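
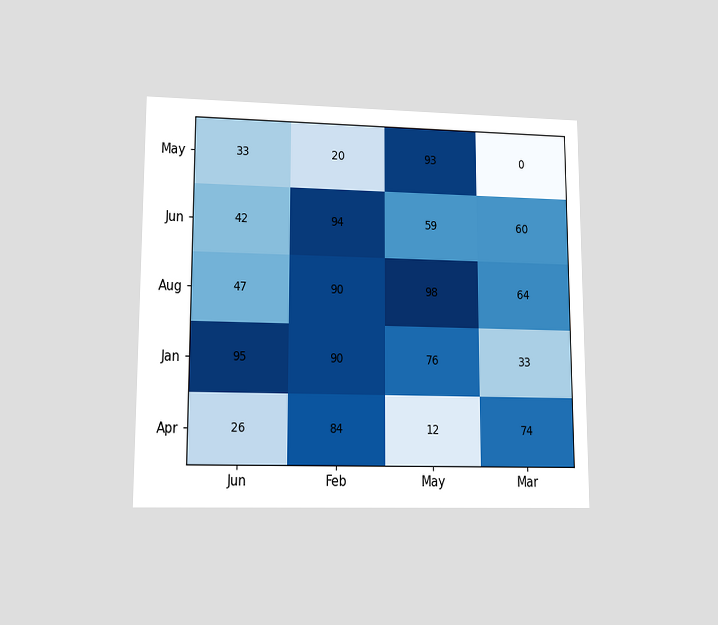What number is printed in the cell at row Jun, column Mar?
60

The chart is viewed at a slight angle. The (Jun, Mar) cell reads 60.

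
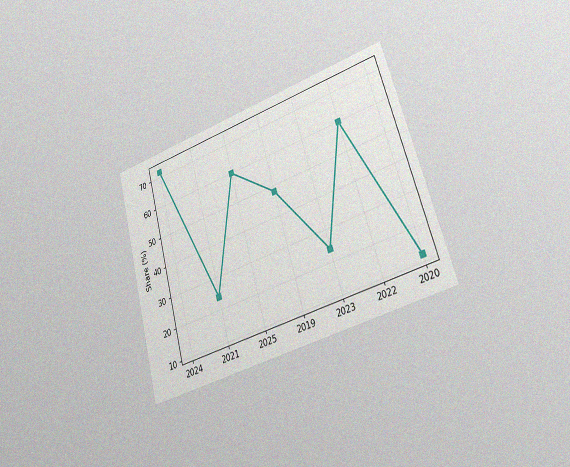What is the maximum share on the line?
72%

The chart is tilted about 16° counter-clockwise and viewed slightly from the right, with some photo noise. The highest point is at 2024, and reading across to the y-axis gives 72%.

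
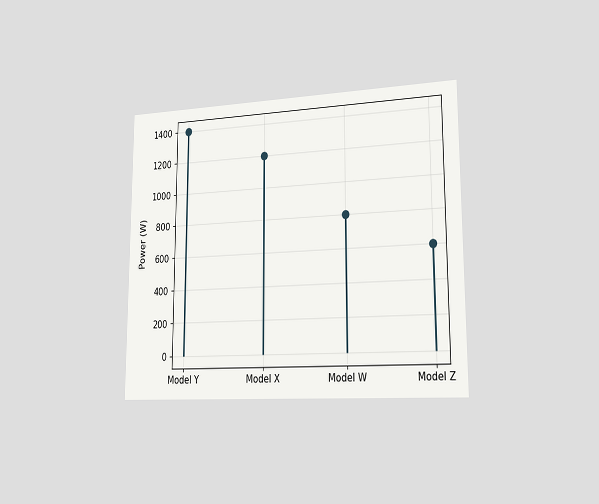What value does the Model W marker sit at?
The chart is viewed slightly from the right. The Model W marker sits at 800W.

800W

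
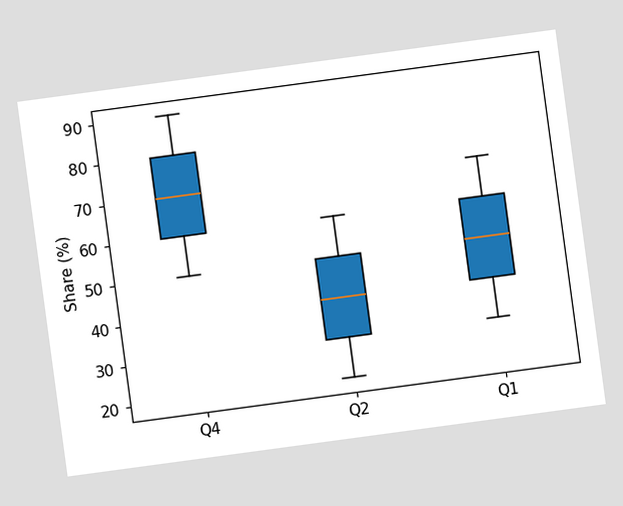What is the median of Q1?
The chart is tilted about 8° counter-clockwise. The median line in the Q1 box sits at 50%.

50%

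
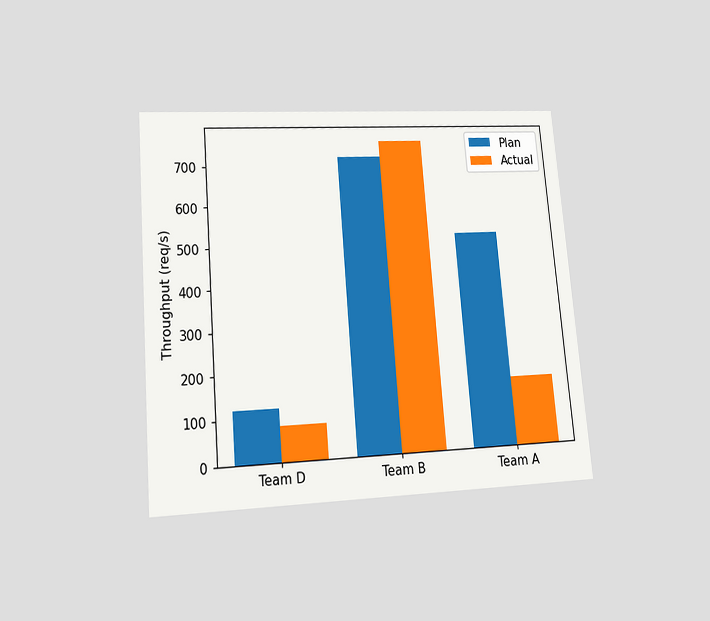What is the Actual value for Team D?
The chart is tilted about 5° counter-clockwise and viewed at a slight angle. The Actual bar at Team D reaches 80req/s on the y-axis.

80req/s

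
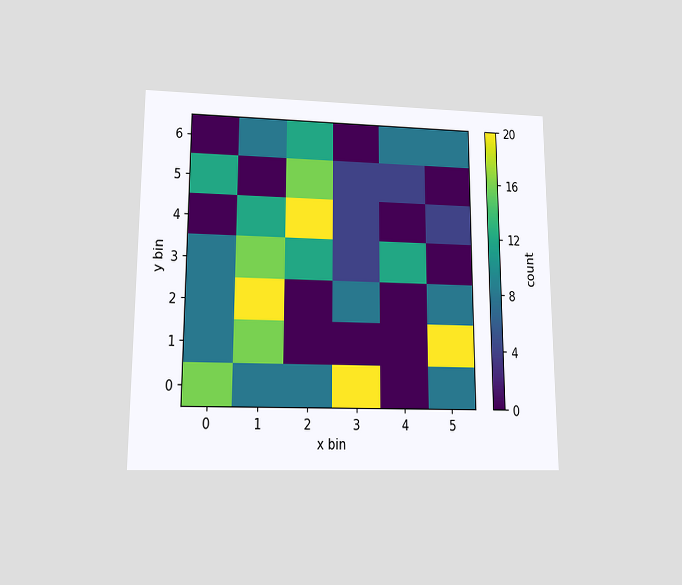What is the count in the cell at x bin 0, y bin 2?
8

The chart is viewed at a slight angle. Matching the cell (0, 2) against the colorbar gives 8.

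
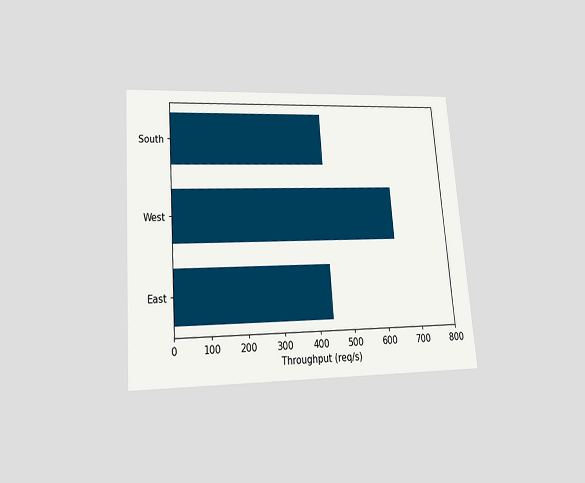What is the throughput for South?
The chart is tilted about 4° counter-clockwise and viewed slightly from below. Reading along the chart's x-axis, the South bar reaches 440req/s.

440req/s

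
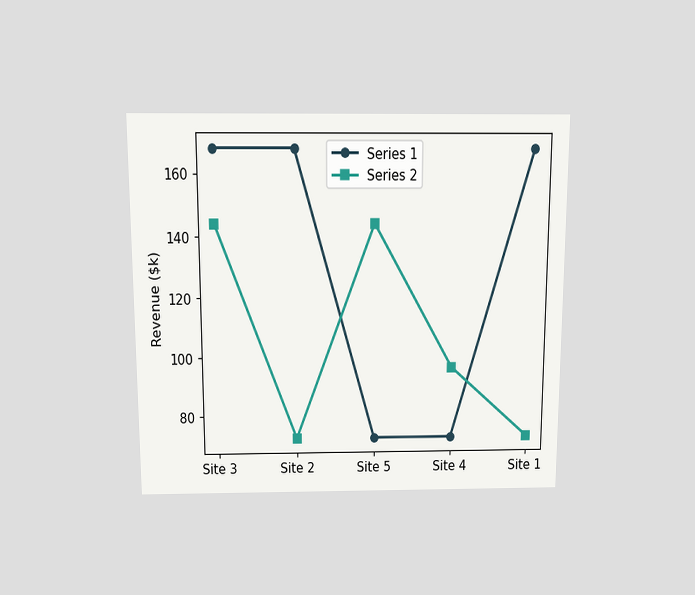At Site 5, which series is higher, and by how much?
Series 2, by $72k

The chart is viewed slightly from above. At Site 5, Series 2 sits above the other line by $72k.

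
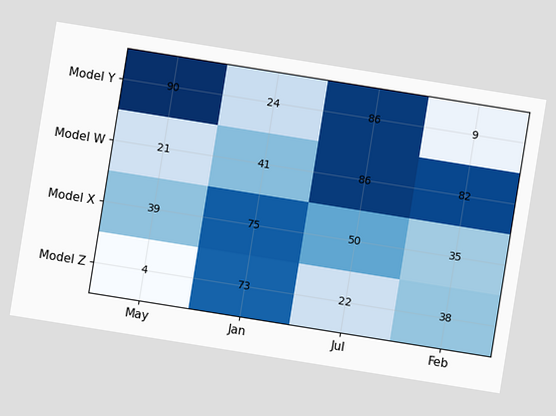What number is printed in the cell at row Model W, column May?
The chart is tilted about 9° clockwise. The (Model W, May) cell reads 21.

21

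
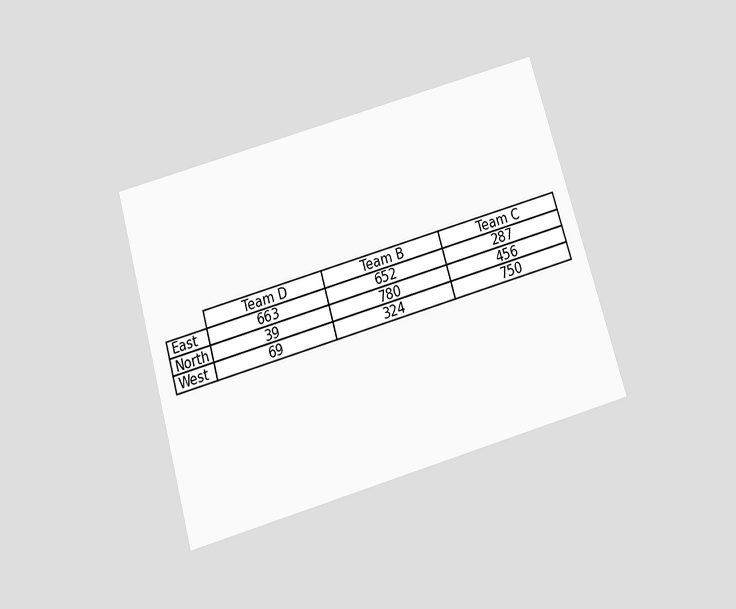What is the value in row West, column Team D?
The chart is tilted about 16° counter-clockwise and viewed slightly from below. The (West, Team D) cell reads 69.

69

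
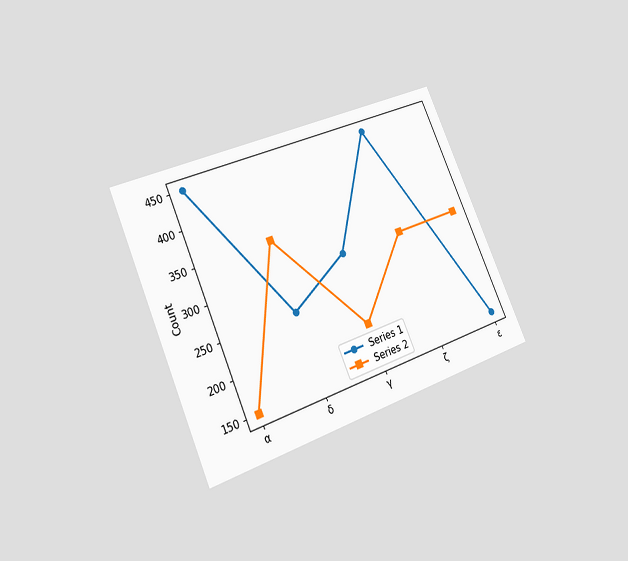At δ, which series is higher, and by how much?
Series 2, by 100

The chart is tilted about 23° counter-clockwise and viewed at a slight angle. At δ, Series 2 sits above the other line by 100.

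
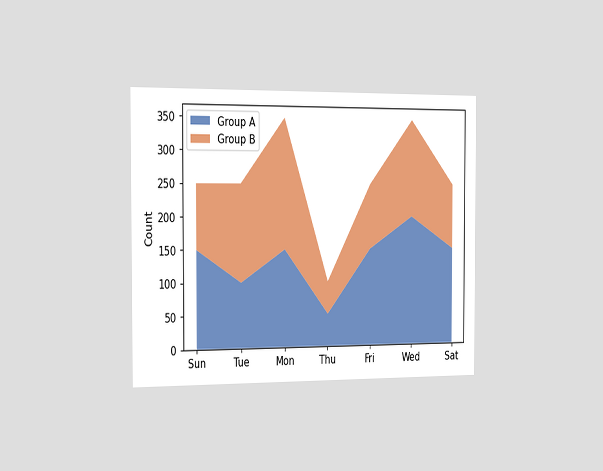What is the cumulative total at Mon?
350

The chart is viewed slightly from the left. The stacked total at Mon reaches 350.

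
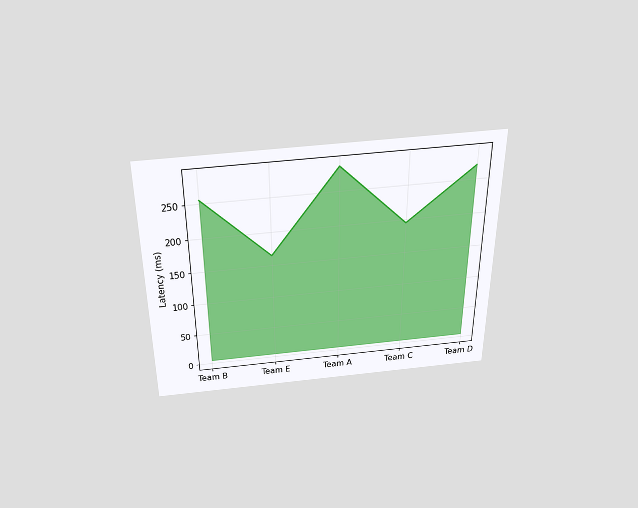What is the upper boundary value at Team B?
The chart is viewed slightly from above. At Team B the upper boundary is at 255ms.

255ms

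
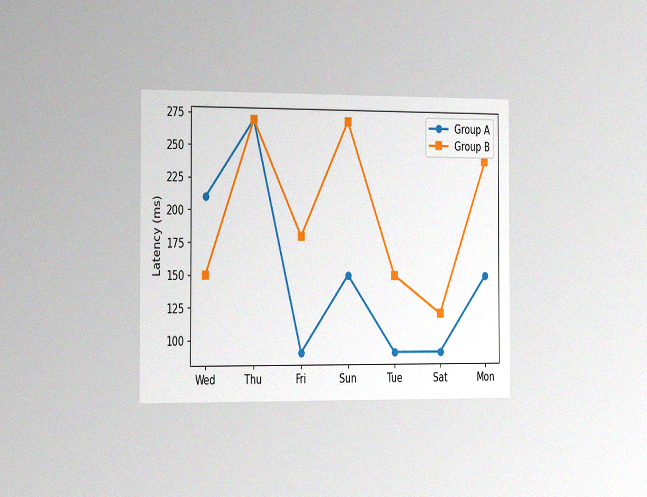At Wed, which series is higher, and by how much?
Group A, by 60ms

The chart is viewed slightly from the left, with some photo noise. At Wed, Group A sits above the other line by 60ms.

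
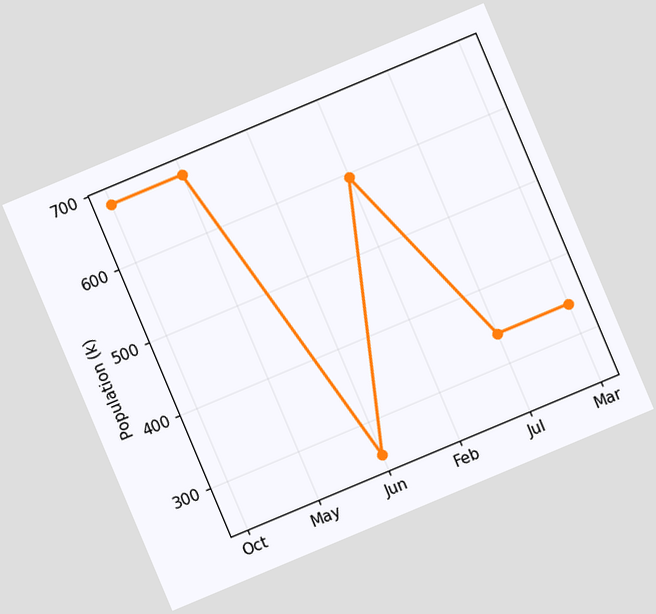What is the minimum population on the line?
The chart is tilted about 23° counter-clockwise. The lowest point is at Jun, and reading across to the y-axis gives 255k.

255k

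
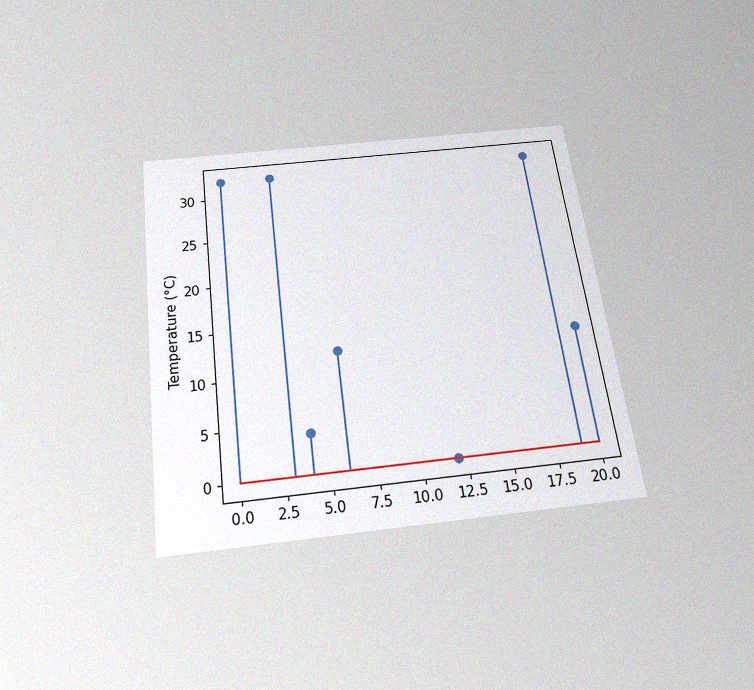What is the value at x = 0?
32°C

The chart is tilted about 7° counter-clockwise and viewed slightly from below, with some photo noise. The stem at x=0 reaches 32°C.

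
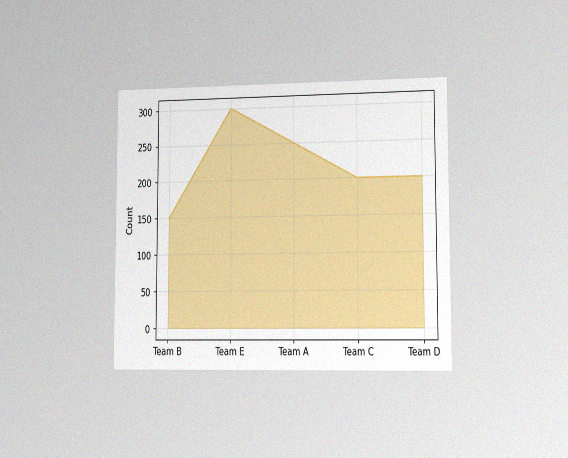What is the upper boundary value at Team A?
The chart is viewed slightly from the right, with some photo noise. At Team A the upper boundary is at 250.

250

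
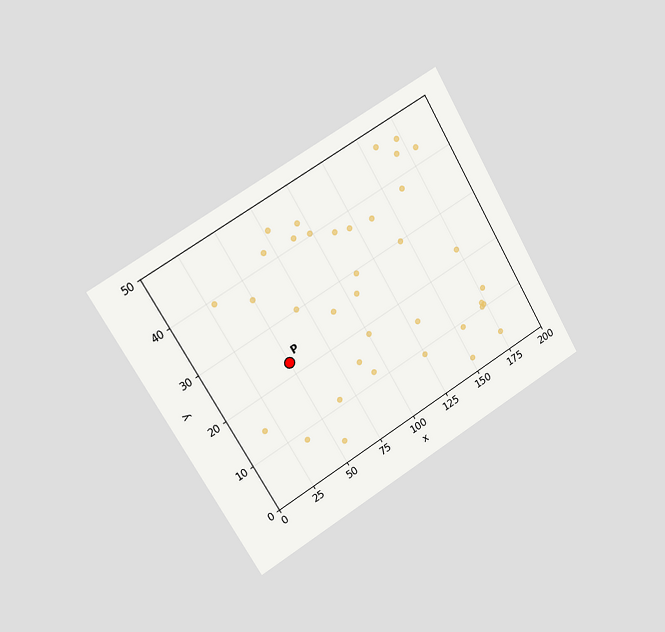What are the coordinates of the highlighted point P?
(50, 22.5)

The chart is tilted about 30° counter-clockwise and viewed slightly from the left. Following the gridlines from P to each axis, P sits at (50, 22.5).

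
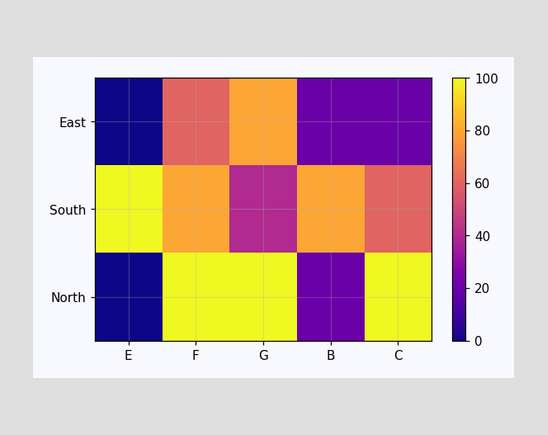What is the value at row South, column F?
80

Matching cell (South, F) against the colorbar gives 80.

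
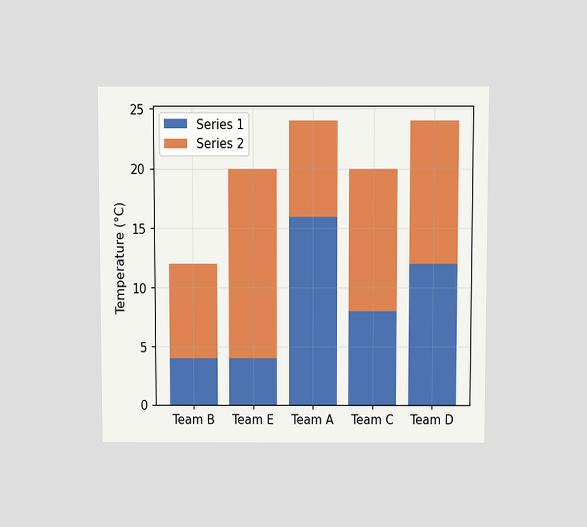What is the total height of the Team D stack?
The chart is viewed slightly from above. The Team D stack's top reaches 24°C on the y-axis.

24°C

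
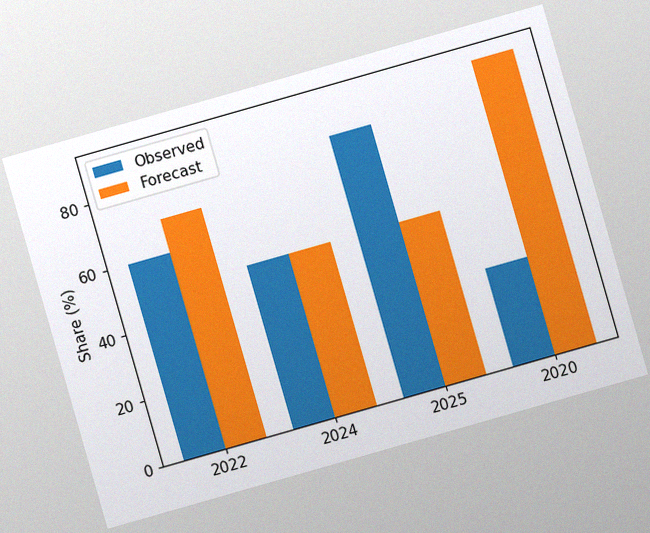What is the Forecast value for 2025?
50%

The chart is tilted about 16° counter-clockwise, with some photo noise. The Forecast bar at 2025 reaches 50% on the y-axis.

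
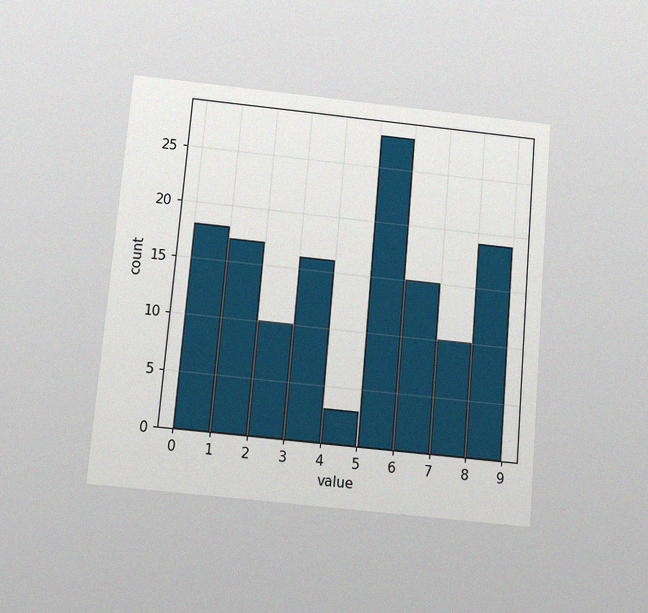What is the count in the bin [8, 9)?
19

The chart is tilted about 5° clockwise and viewed slightly from below, with some photo noise. The [8, 9) bin has height 19.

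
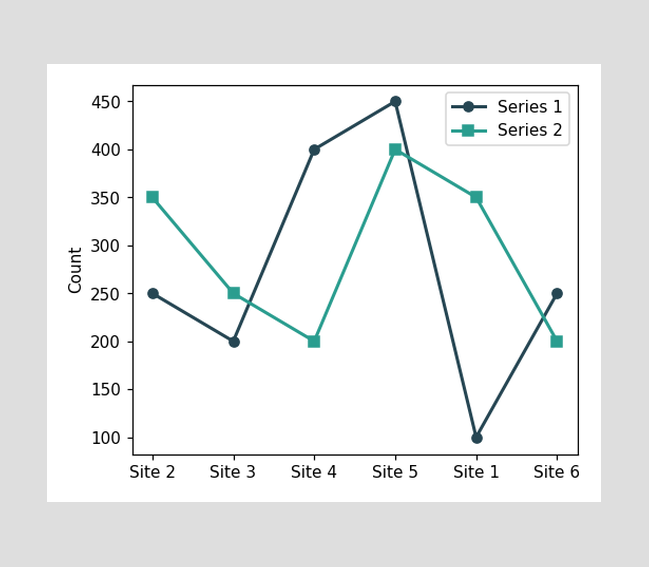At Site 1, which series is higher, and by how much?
At Site 1, Series 2 sits above the other line by 250.

Series 2, by 250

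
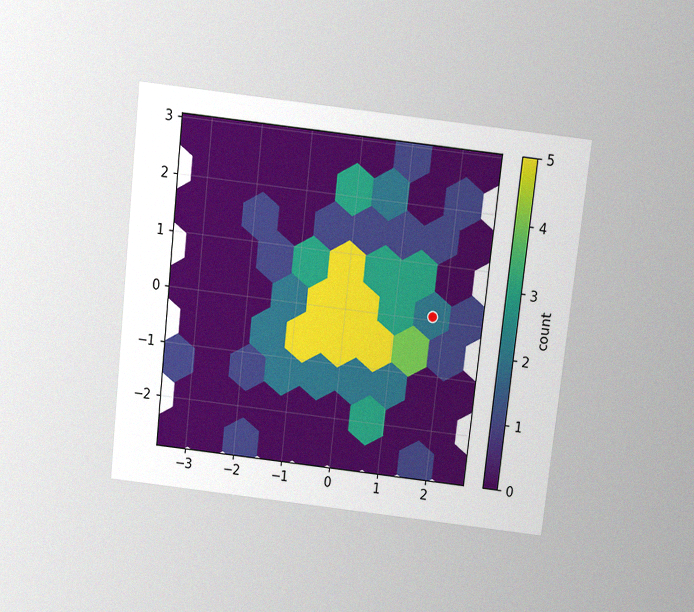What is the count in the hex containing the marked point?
The chart is tilted about 6° clockwise and viewed slightly from above, with some photo noise. The marked hex reads 2 on the colorbar.

2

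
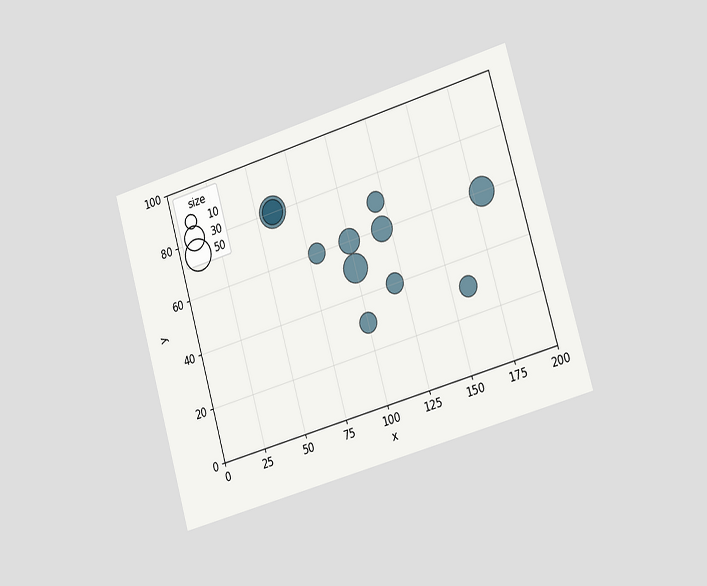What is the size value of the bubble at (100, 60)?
The chart is tilted about 16° counter-clockwise and viewed slightly from the right. Matching the bubble at (100, 60) against the size legend gives 30.

30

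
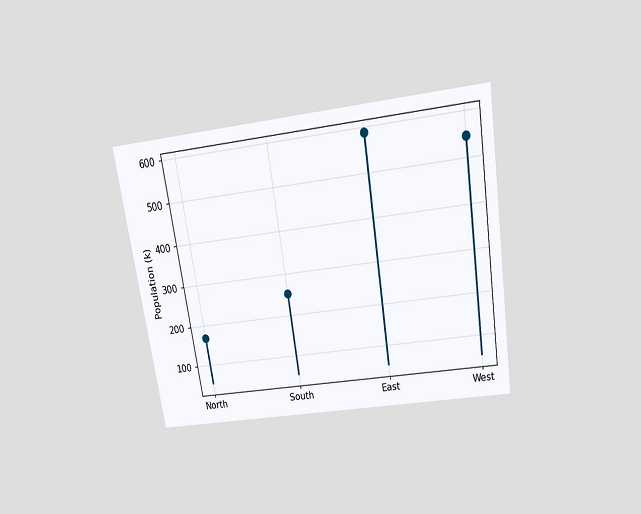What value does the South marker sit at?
252k

The chart is tilted about 9° counter-clockwise and viewed slightly from above. The South marker sits at 252k.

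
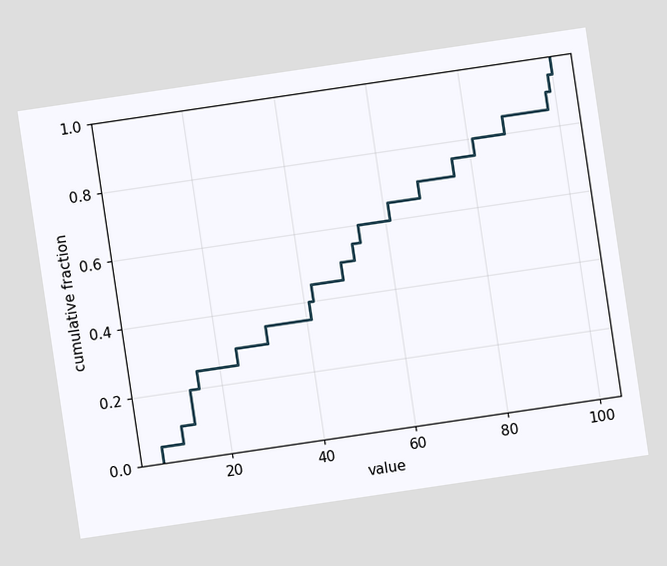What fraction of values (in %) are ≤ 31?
35%

The chart is tilted about 8° counter-clockwise. At x=31 the ECDF step is at 35%.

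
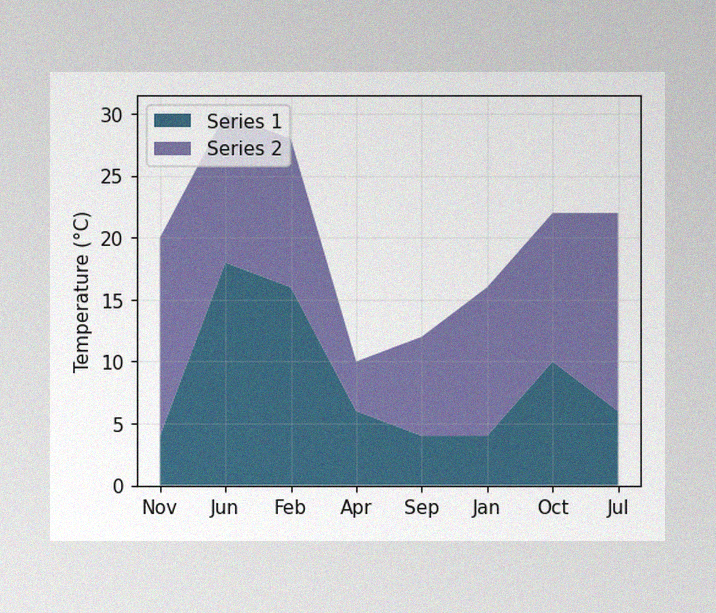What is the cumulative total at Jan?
16°C

The image has some photo noise and uneven lighting. The stacked total at Jan reaches 16°C.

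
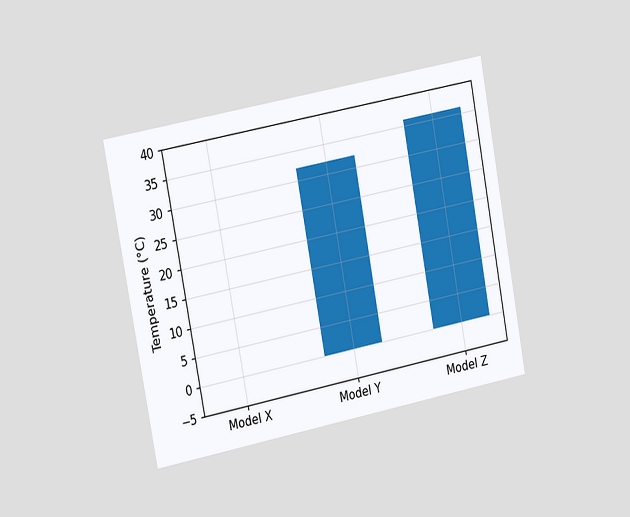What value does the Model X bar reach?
The chart is tilted about 11° counter-clockwise and viewed slightly from the left. Reading along the chart's y-axis, the Model X bar reaches 0°C.

0°C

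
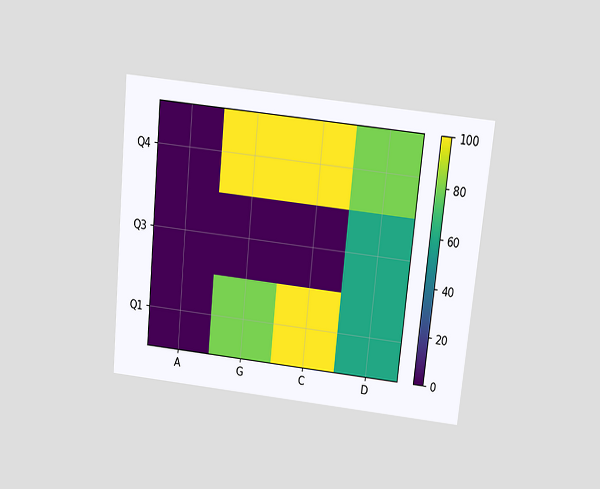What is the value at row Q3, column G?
The chart is tilted about 6° clockwise and viewed slightly from above. Matching cell (Q3, G) against the colorbar gives 0.

0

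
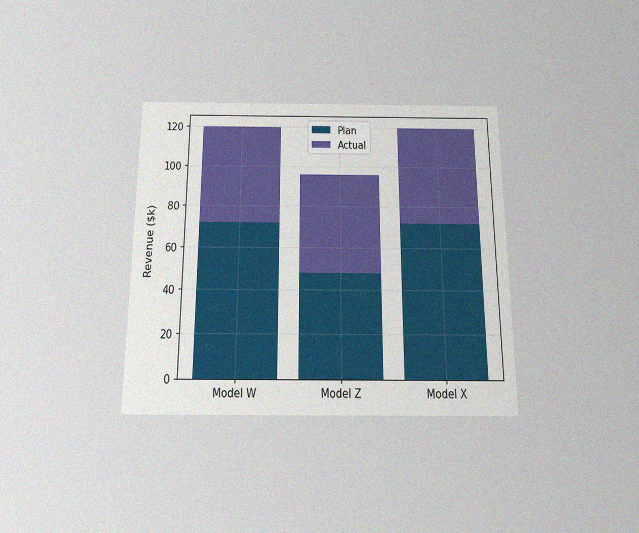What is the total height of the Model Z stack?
The chart is viewed slightly from below, with some photo noise. The Model Z stack's top reaches $96k on the y-axis.

$96k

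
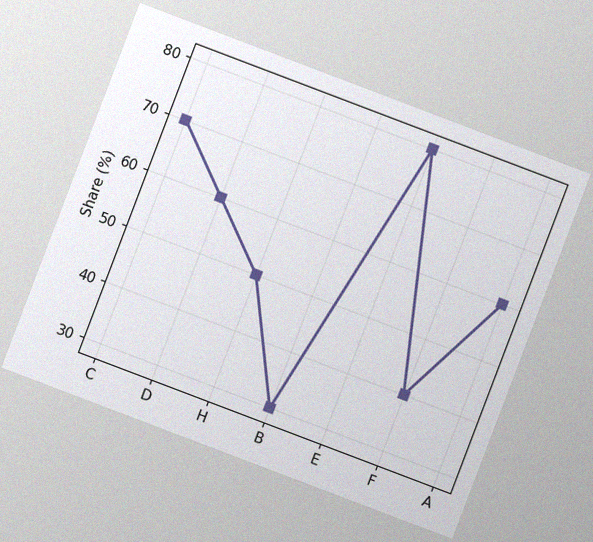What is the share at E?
80%

The chart is tilted about 21° clockwise, with some photo noise. At E, the line is at 80%.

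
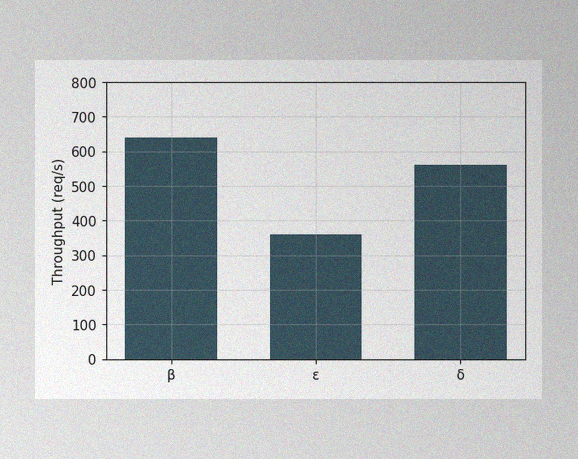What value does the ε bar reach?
360req/s

The image has some photo noise and uneven lighting. Reading along the chart's y-axis, the ε bar reaches 360req/s.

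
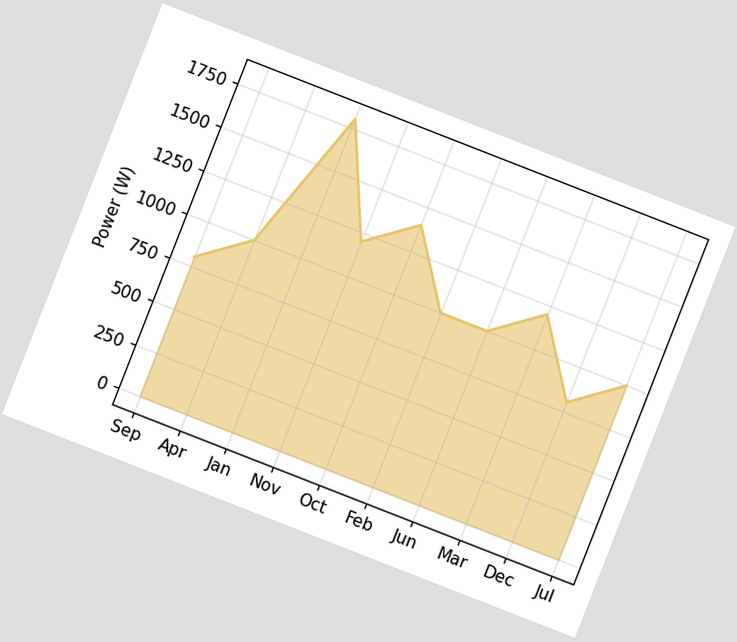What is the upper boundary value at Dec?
800W

The chart is tilted about 21° clockwise. At Dec the upper boundary is at 800W.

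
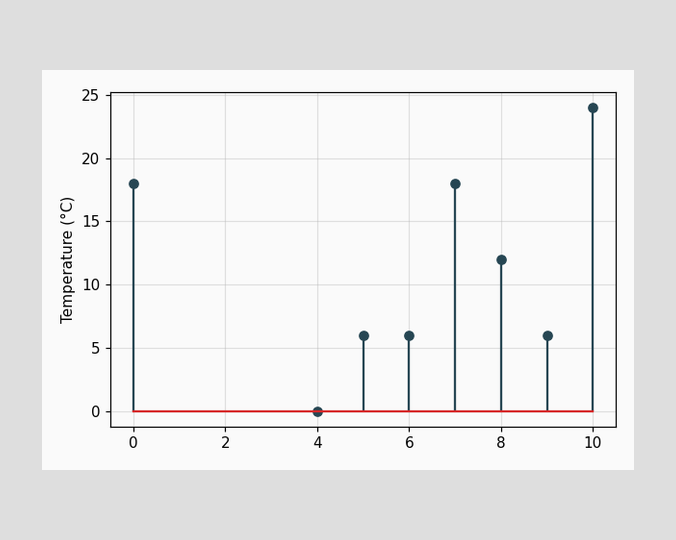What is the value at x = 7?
The stem at x=7 reaches 18°C.

18°C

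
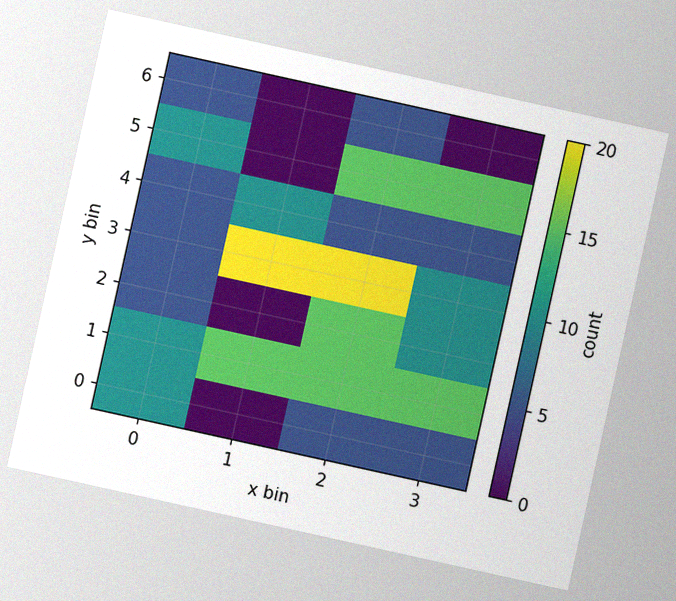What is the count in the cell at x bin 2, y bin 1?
15

The chart is tilted about 12° clockwise, with some photo noise. Matching the cell (2, 1) against the colorbar gives 15.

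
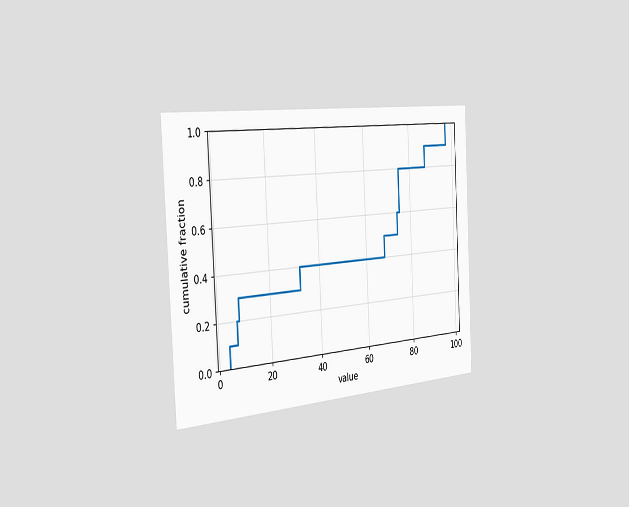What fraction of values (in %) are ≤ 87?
The chart is tilted about 3° counter-clockwise and viewed slightly from the left. At x=87 the ECDF step is at 90%.

90%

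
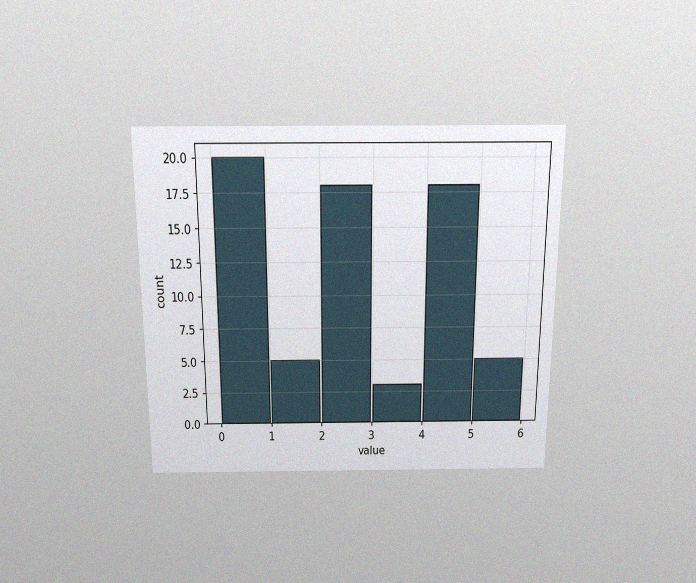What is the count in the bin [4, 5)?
18

The chart is viewed slightly from above, with some photo noise. The [4, 5) bin has height 18.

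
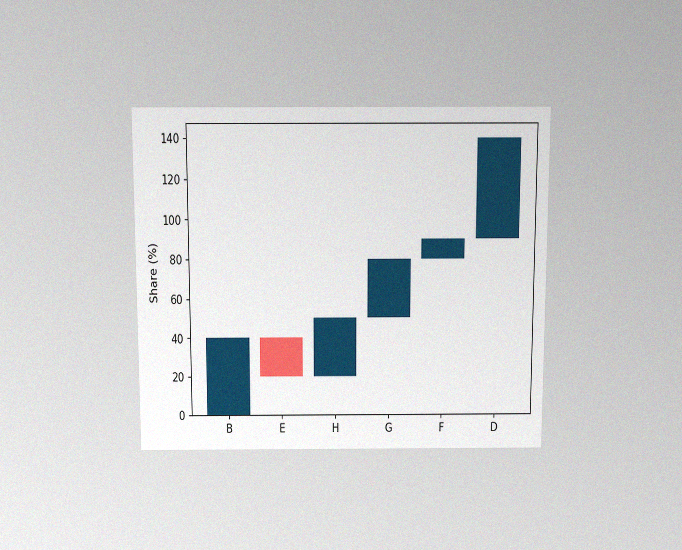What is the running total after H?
50%

The chart is viewed slightly from above, with some photo noise. After H the running total reaches 50%.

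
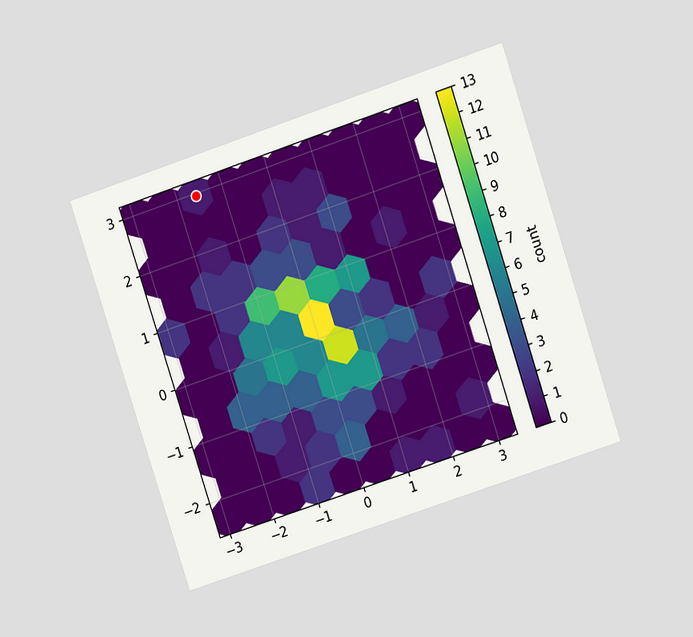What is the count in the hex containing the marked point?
1

The chart is tilted about 18° counter-clockwise and viewed at a slight angle. The marked hex reads 1 on the colorbar.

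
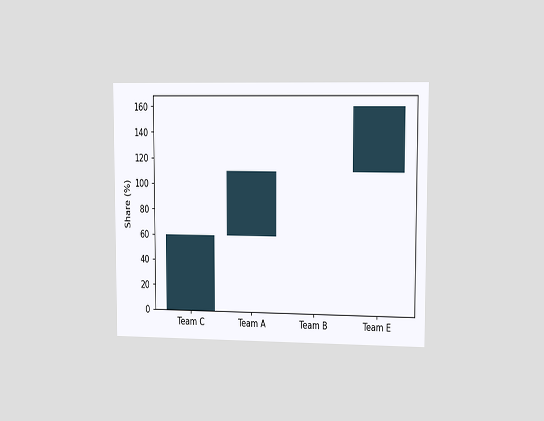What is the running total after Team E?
160%

The chart is viewed slightly from the right. After Team E the running total reaches 160%.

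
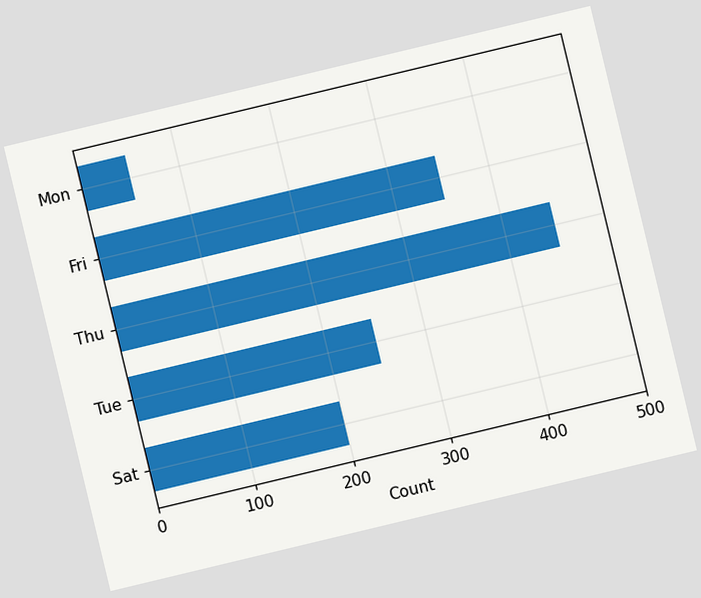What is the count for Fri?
350

The chart is tilted about 14° counter-clockwise. Reading along the chart's x-axis, the Fri bar reaches 350.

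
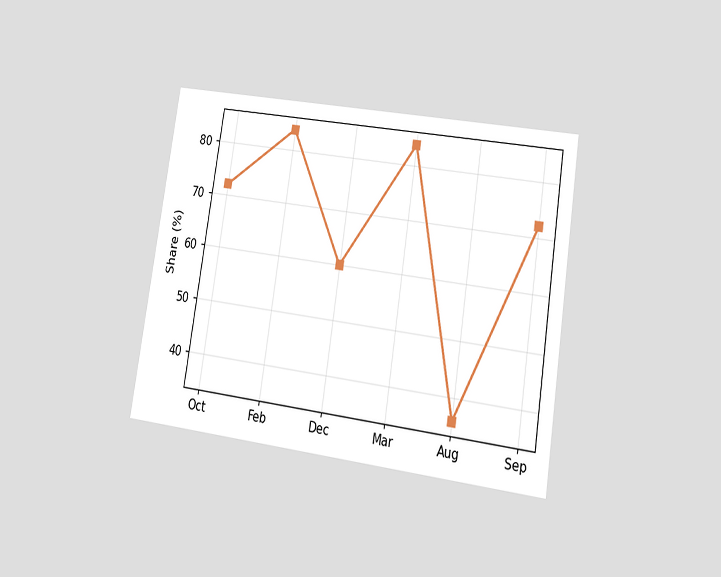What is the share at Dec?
60%

The chart is tilted about 9° clockwise and viewed at a slight angle. At Dec, the line is at 60%.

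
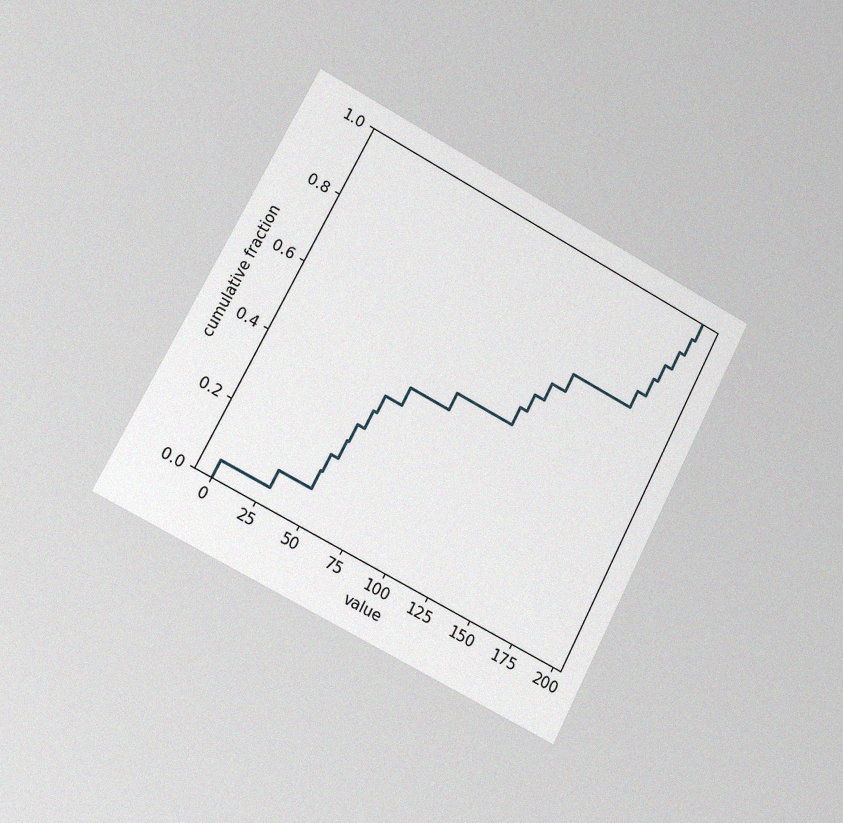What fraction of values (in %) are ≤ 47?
15%

The chart is tilted about 27° clockwise and viewed slightly from the left, with some photo noise. At x=47 the ECDF step is at 15%.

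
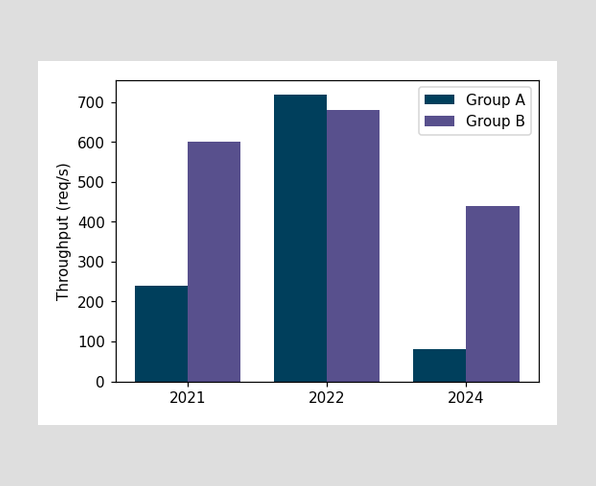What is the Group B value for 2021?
The Group B bar at 2021 reaches 600req/s on the y-axis.

600req/s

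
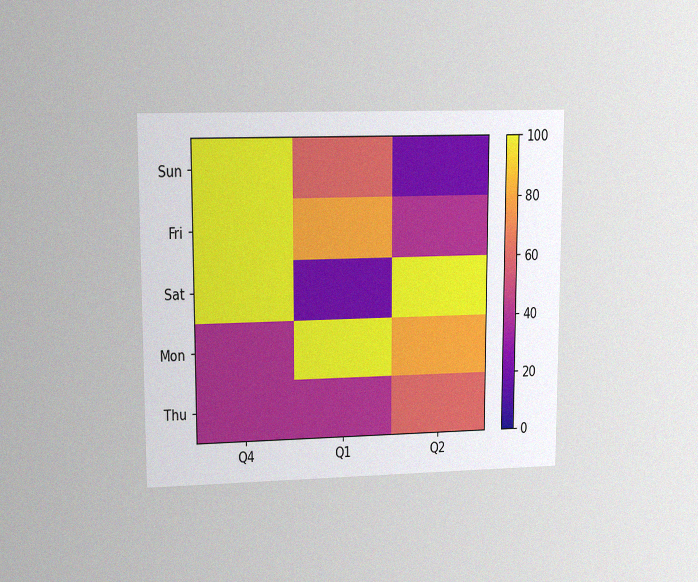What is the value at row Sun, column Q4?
100

The chart is viewed at a slight angle, with some photo noise. Matching cell (Sun, Q4) against the colorbar gives 100.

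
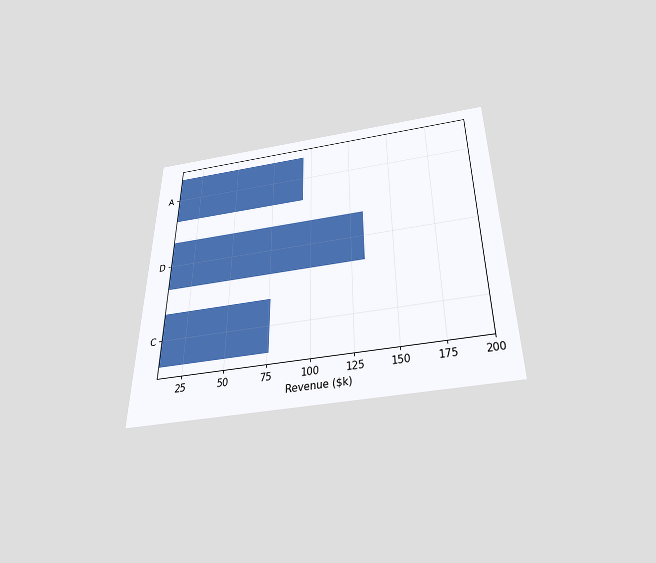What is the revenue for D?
$133k

The chart is viewed slightly from below. Reading along the chart's x-axis, the D bar reaches $133k.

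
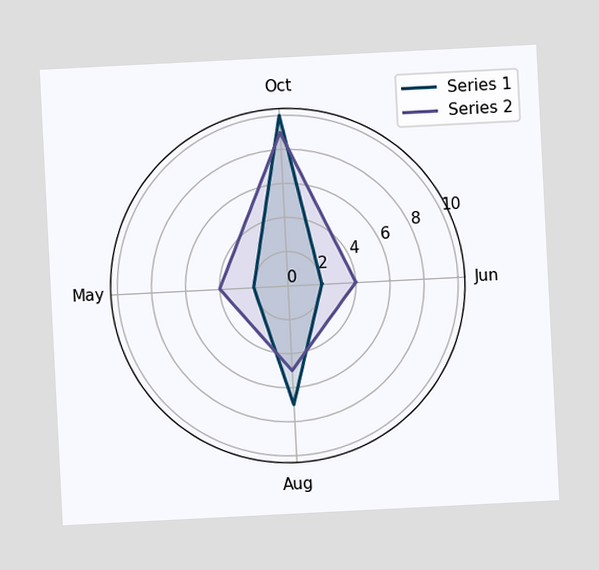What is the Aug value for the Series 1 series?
7

The chart is tilted about 3° counter-clockwise. On the Aug axis, Series 1 reaches 7.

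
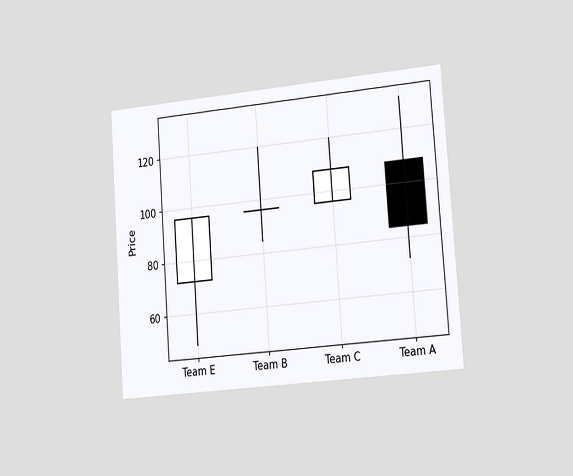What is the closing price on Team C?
108

The chart is tilted about 4° counter-clockwise and viewed slightly from the right. The Team C candle closes at 108.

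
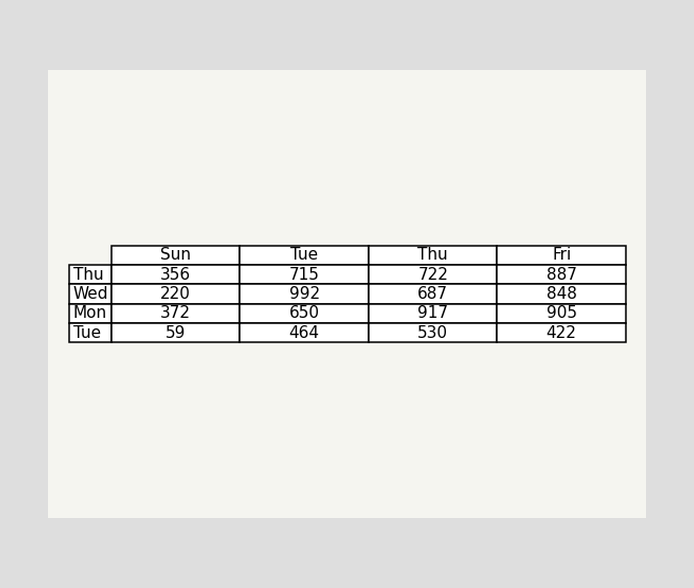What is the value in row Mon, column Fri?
The (Mon, Fri) cell reads 905.

905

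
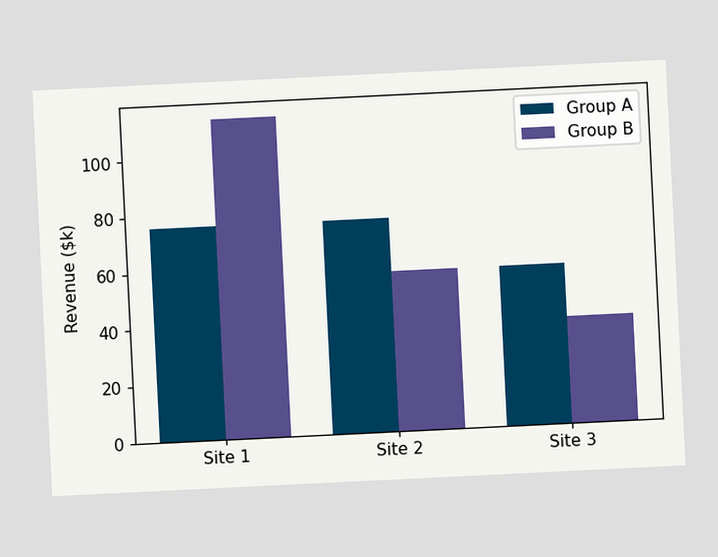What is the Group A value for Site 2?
$76k

The chart is tilted about 3° counter-clockwise. The Group A bar at Site 2 reaches $76k on the y-axis.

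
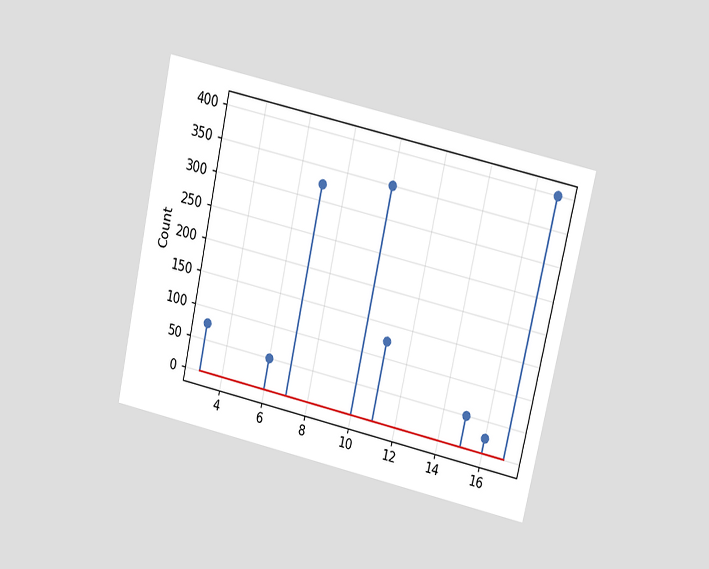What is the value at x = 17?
400

The chart is tilted about 13° clockwise and viewed at a slight angle. The stem at x=17 reaches 400.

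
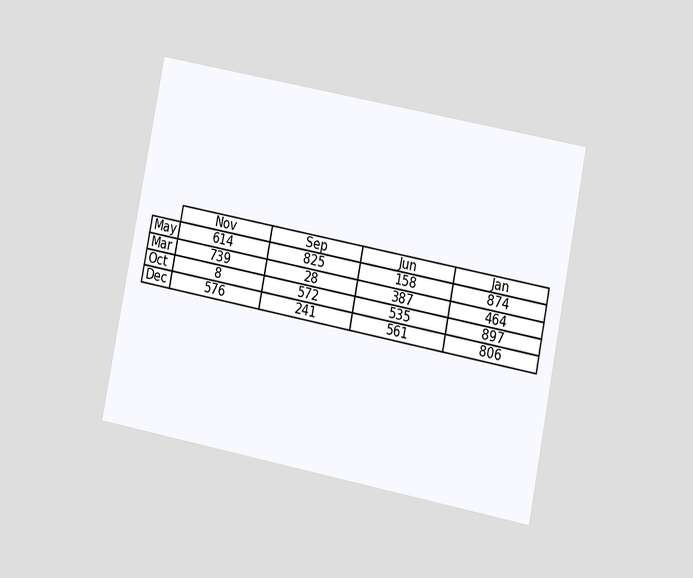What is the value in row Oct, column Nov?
The chart is tilted about 11° clockwise and viewed at a slight angle. The (Oct, Nov) cell reads 8.

8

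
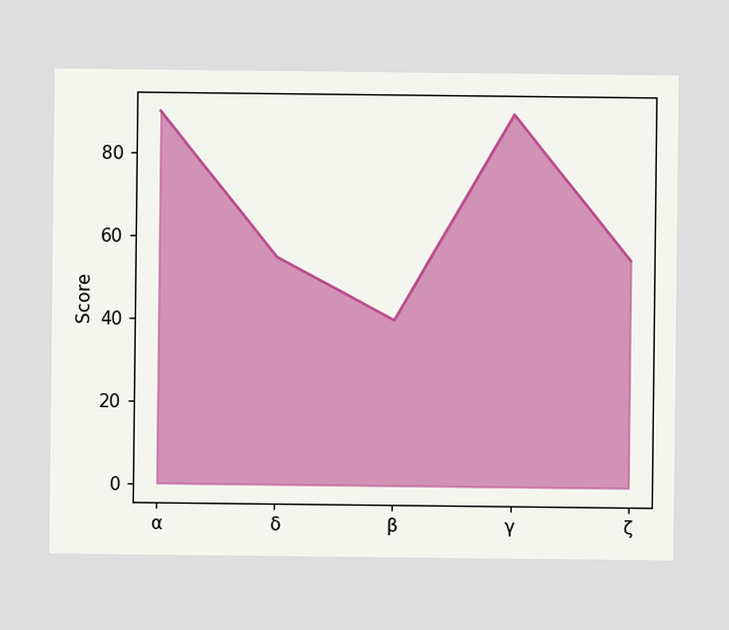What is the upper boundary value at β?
At β the upper boundary is at 40.

40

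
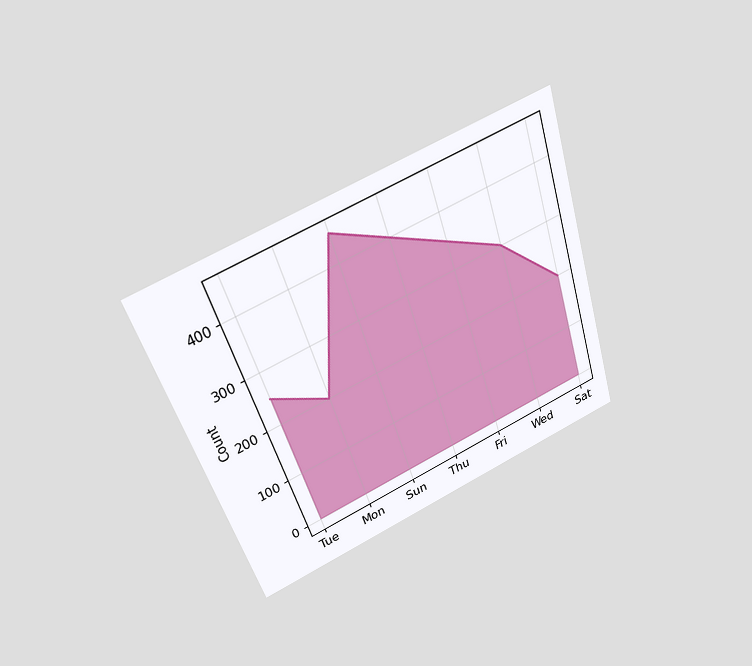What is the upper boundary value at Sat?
200

The chart is tilted about 19° counter-clockwise and viewed slightly from above. At Sat the upper boundary is at 200.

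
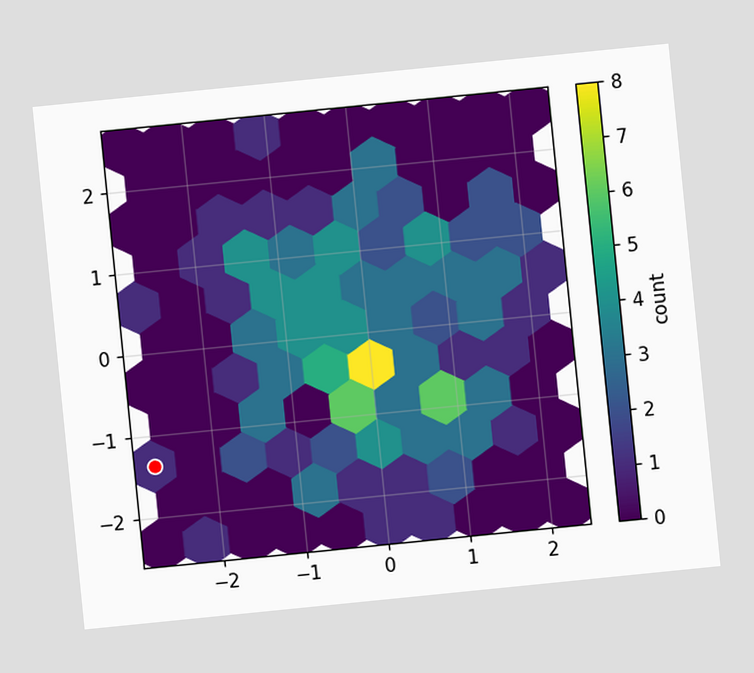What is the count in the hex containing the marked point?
1

The chart is tilted about 6° counter-clockwise. The marked hex reads 1 on the colorbar.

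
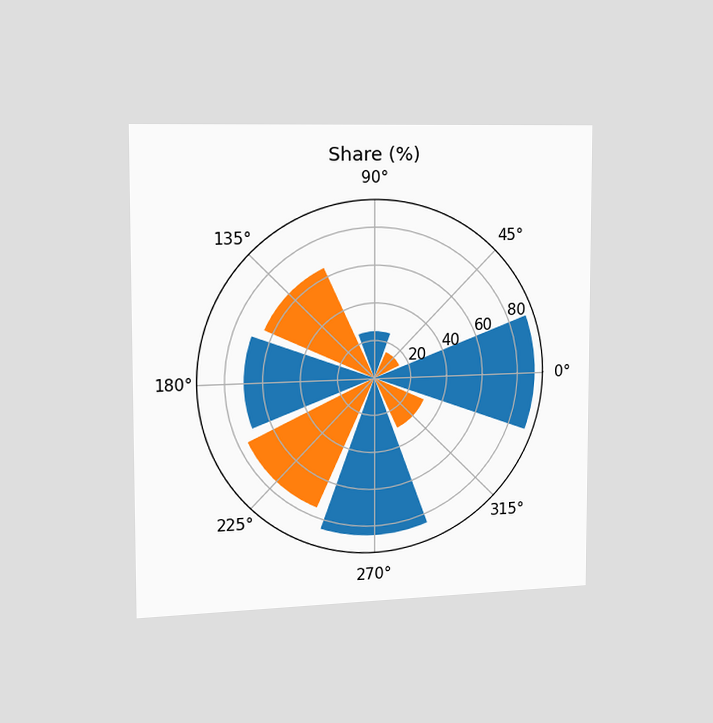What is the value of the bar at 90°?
25%

The chart is viewed slightly from the left. The bar at 90° reaches 25% on the radial axis.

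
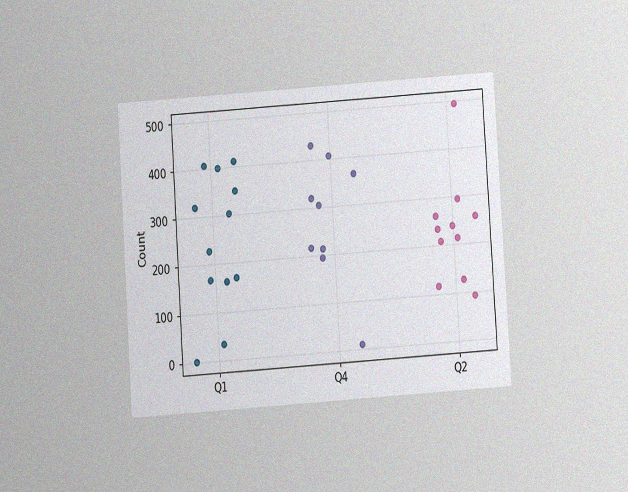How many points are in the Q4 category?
9

The chart is tilted about 4° counter-clockwise and viewed slightly from below, with some photo noise. Counting the markers in the Q4 column gives 9.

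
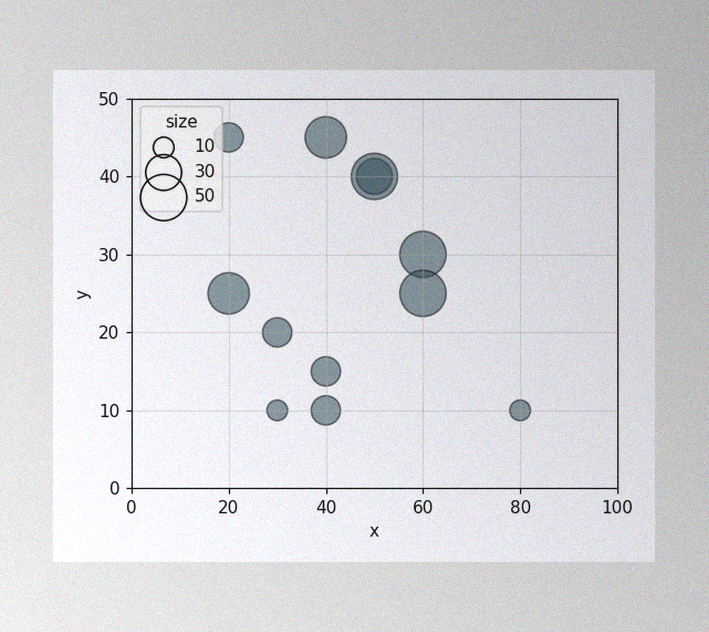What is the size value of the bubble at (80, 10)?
10

The image has some photo noise and uneven lighting. Matching the bubble at (80, 10) against the size legend gives 10.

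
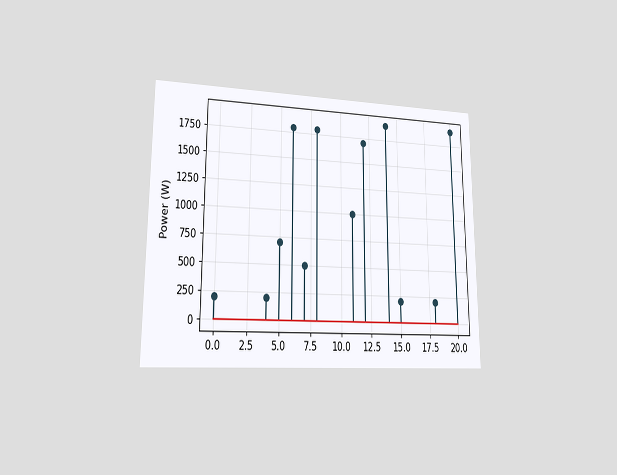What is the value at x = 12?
1700W

The chart is viewed at a slight angle. The stem at x=12 reaches 1700W.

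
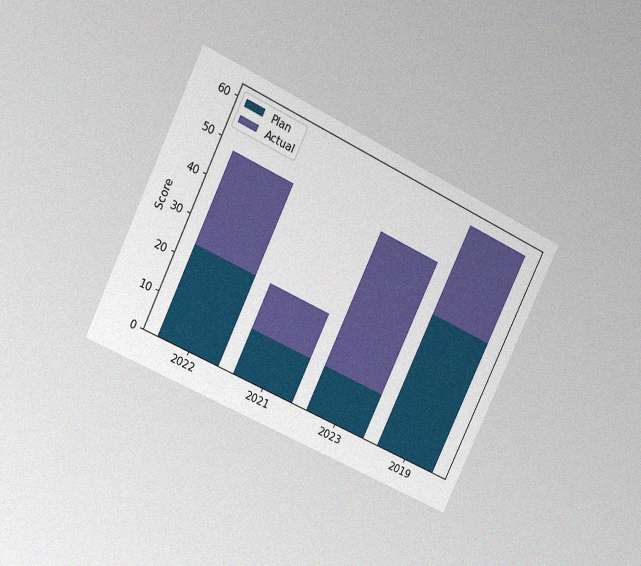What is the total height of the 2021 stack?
24

The chart is tilted about 25° clockwise and viewed at a slight angle, with some photo noise. The 2021 stack's top reaches 24 on the y-axis.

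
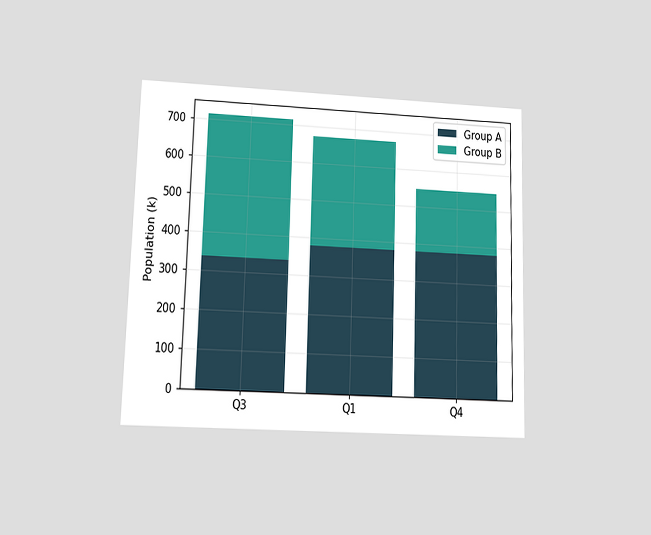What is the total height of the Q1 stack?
The chart is viewed at a slight angle. The Q1 stack's top reaches 672k on the y-axis.

672k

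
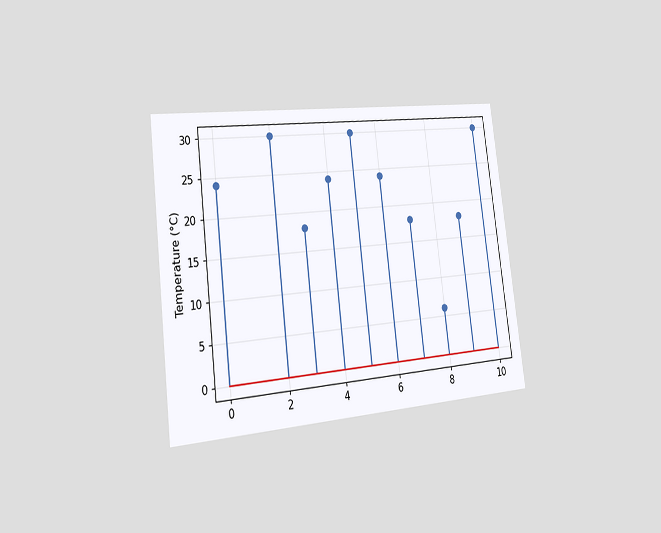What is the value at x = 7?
The chart is tilted about 7° counter-clockwise and viewed slightly from the left. The stem at x=7 reaches 18°C.

18°C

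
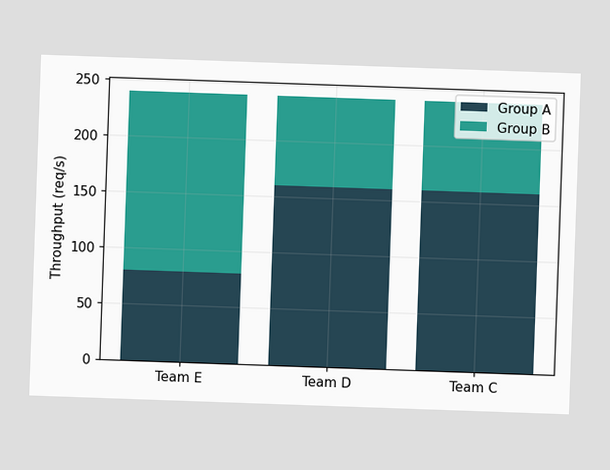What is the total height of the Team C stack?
The chart is tilted about 2° clockwise. The Team C stack's top reaches 240req/s on the y-axis.

240req/s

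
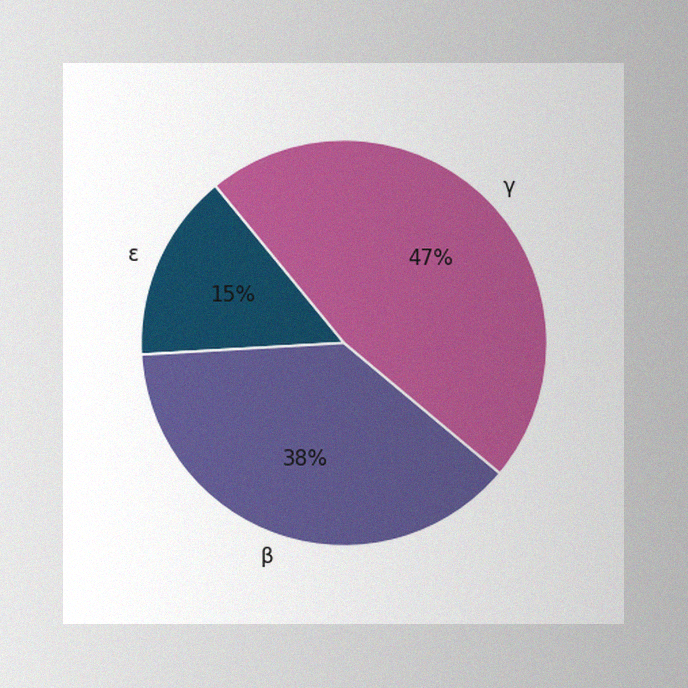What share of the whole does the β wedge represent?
38%

The image has some photo noise and uneven lighting. The β slice takes up 38% of the pie.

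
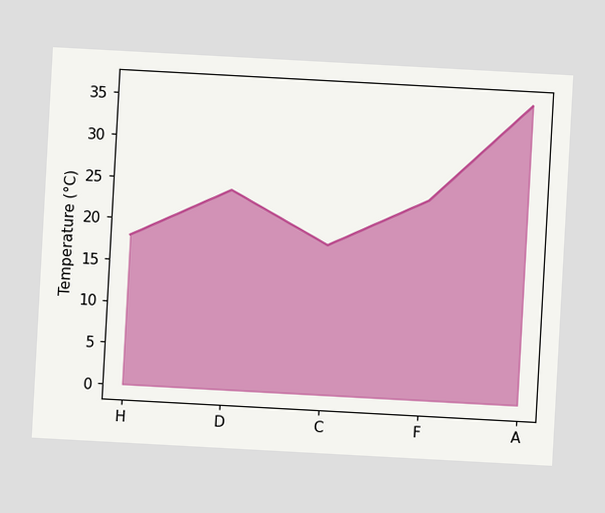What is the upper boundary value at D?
24°C

The chart is tilted about 3° clockwise. At D the upper boundary is at 24°C.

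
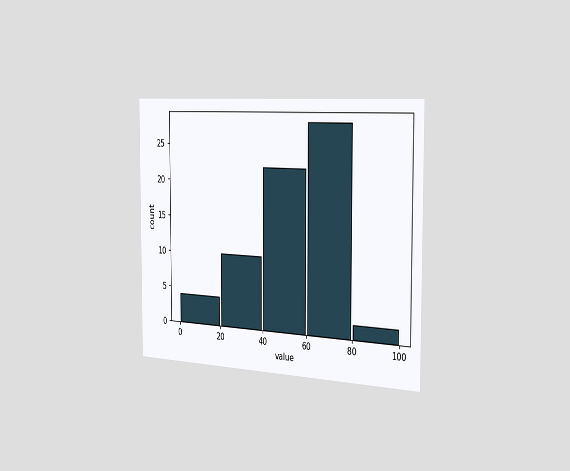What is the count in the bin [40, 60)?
22

The chart is viewed slightly from the right. The [40, 60) bin has height 22.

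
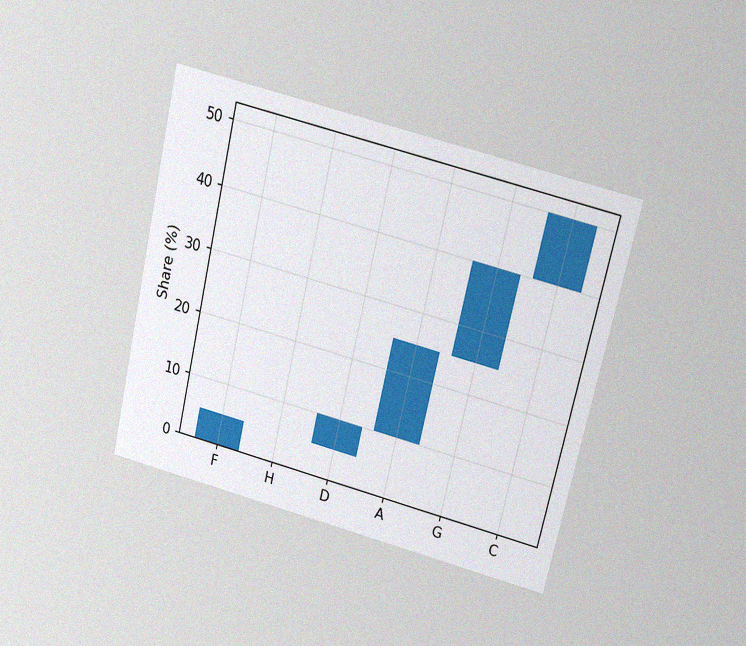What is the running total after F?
The chart is tilted about 13° clockwise and viewed slightly from above, with some photo noise. After F the running total reaches 5%.

5%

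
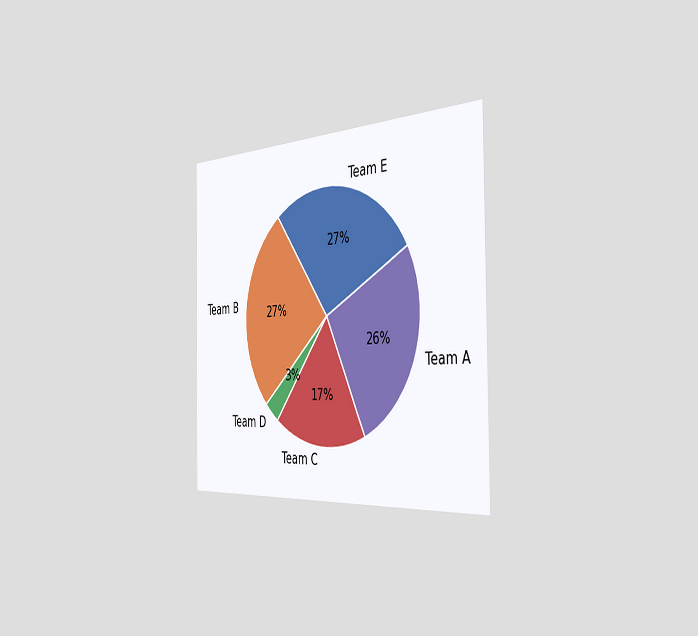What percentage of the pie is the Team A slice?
26%

The chart is viewed slightly from the right. The Team A slice takes up 26% of the pie.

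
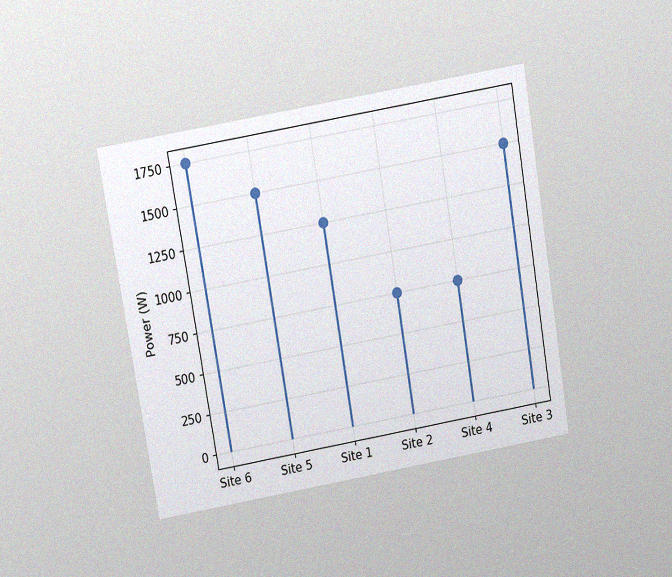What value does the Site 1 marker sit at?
The chart is tilted about 10° counter-clockwise and viewed slightly from above, with some photo noise. The Site 1 marker sits at 1250W.

1250W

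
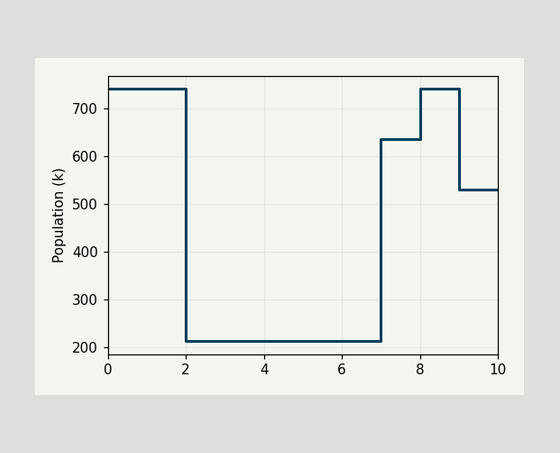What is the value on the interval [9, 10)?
On [9, 10) the step sits at 530k.

530k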